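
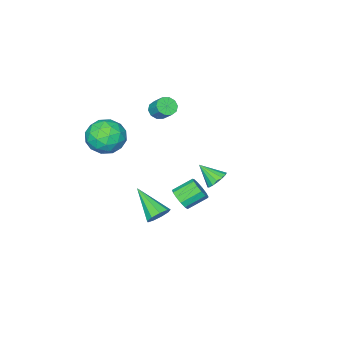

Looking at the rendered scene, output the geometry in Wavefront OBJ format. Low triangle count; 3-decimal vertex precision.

v -3.832 0.332 -0.719
v -3.571 -0.076 -1.265
v -3.428 -0.692 0.239
v -3.28 0.139 -1.157
v -3.137 0.407 -0.932
v -3.18 0.654 -0.649
v -3.398 0.815 -0.386
v -3.732 0.847 -0.212
v -4.092 0.741 -0.173
v -4.383 0.525 -0.282
v -4.526 0.258 -0.507
v -4.483 0.01 -0.789
v -4.265 -0.151 -1.053
v -3.932 -0.183 -1.227
v -3.447 -3.972 3.205
v -3.006 -3.671 2.816
v -2.873 -2.847 3.607
v -3.313 -3.148 3.995
v -3.376 -3.524 2.725
v -3.242 -2.7 3.516
v -3.772 -3.548 2.818
v -3.639 -2.724 3.608
v -4.045 -3.734 3.058
v -3.911 -2.91 3.848
v -4.088 -4.011 3.354
v -3.955 -3.187 4.145
v -3.887 -4.273 3.593
v -3.754 -3.449 4.384
v -3.518 -4.42 3.684
v -3.384 -3.596 4.475
v -3.121 -4.396 3.592
v -2.988 -3.572 4.382
v -2.849 -4.21 3.352
v -2.715 -3.386 4.142
v -2.805 -3.933 3.055
v -2.672 -3.109 3.846
v 1.198 0.897 -0.731
v 1.672 0.544 -1.209
v 1.082 -0.917 0.491
v 1.942 0.781 -0.833
v 1.864 1.071 -0.409
v 1.474 1.28 -0.136
v 0.955 1.31 -0.141
v 0.549 1.146 -0.423
v 0.448 0.865 -0.849
v 0.697 0.6 -1.219
v 1.18 0.473 -1.362
v 1.899 3.266 2.323
v 2.234 3.089 2.947
v 1.256 3.618 3.621
v 0.921 3.794 2.997
v 2.367 3.465 2.846
v 1.39 3.993 3.52
v 2.352 3.777 2.579
v 1.375 4.306 3.253
v 2.193 3.928 2.23
v 1.215 4.456 2.905
v 1.94 3.868 1.911
v 0.963 4.396 2.586
v 1.674 3.617 1.723
v 0.697 4.145 2.398
v 1.48 3.254 1.725
v 0.502 3.782 2.4
v 1.418 2.895 1.917
v 0.441 3.424 2.591
v 1.509 2.654 2.237
v 0.532 3.183 2.912
v 1.724 2.607 2.585
v 0.746 3.136 3.26
v 1.994 2.769 2.849
v 1.017 3.298 3.524
v 0.506 -2.445 3.432
v 1.729 -2.646 3.479
v 0.191 -4.414 3.201
v 1.414 -4.615 3.248
v 0.807 -4.246 4.265
v 1.001 -3.029 4.408
v 0.919 -4.031 2.272
v 1.113 -2.814 2.415
v 1.984 -3.626 2.762
v 1.915 -3.759 3.994
v 0.005 -3.301 2.686
v -0.064 -3.434 3.918
v 1.145 -2.372 3.475
v 0.775 -4.688 3.205
v 0.418 -4.47 3.802
v 1.137 -4.589 3.83
v 0.717 -2.598 4.021
v 1.436 -2.716 4.049
v 0.894 -3.656 4.511
v 0.484 -4.344 2.631
v 1.203 -4.462 2.659
v 0.783 -2.471 2.85
v 1.502 -2.59 2.878
v 1.026 -3.404 2.169
v 2.014 -3.067 3.082
v 1.829 -4.225 2.947
v 1.538 -3.881 2.373
v 1.652 -3.166 2.457
v 1.974 -3.145 3.806
v 1.788 -4.303 3.671
v 1.431 -4.086 4.268
v 1.546 -3.37 4.352
v 2.124 -3.721 3.385
v 0.132 -2.757 3.009
v -0.054 -3.915 2.874
v 0.374 -3.69 2.328
v 0.489 -2.974 2.412
v 0.091 -2.835 3.733
v -0.094 -3.993 3.598
v 0.268 -3.894 4.223
v 0.382 -3.179 4.307
v -0.204 -3.339 3.295
f 2 1 4
f 2 4 3
f 4 1 5
f 4 5 3
f 5 1 6
f 5 6 3
f 6 1 7
f 6 7 3
f 7 1 8
f 7 8 3
f 8 1 9
f 8 9 3
f 9 1 10
f 9 10 3
f 10 1 11
f 10 11 3
f 11 1 12
f 11 12 3
f 12 1 13
f 12 13 3
f 13 1 14
f 13 14 3
f 14 1 2
f 14 2 3
f 16 15 19
f 16 19 17
f 17 19 20
f 17 20 18
f 19 15 21
f 19 21 20
f 20 21 22
f 20 22 18
f 21 15 23
f 21 23 22
f 22 23 24
f 22 24 18
f 23 15 25
f 23 25 24
f 24 25 26
f 24 26 18
f 25 15 27
f 25 27 26
f 26 27 28
f 26 28 18
f 27 15 29
f 27 29 28
f 28 29 30
f 28 30 18
f 29 15 31
f 29 31 30
f 30 31 32
f 30 32 18
f 31 15 33
f 31 33 32
f 32 33 34
f 32 34 18
f 33 15 35
f 33 35 34
f 34 35 36
f 34 36 18
f 35 15 16
f 35 16 36
f 36 16 17
f 36 17 18
f 38 37 40
f 38 40 39
f 40 37 41
f 40 41 39
f 41 37 42
f 41 42 39
f 42 37 43
f 42 43 39
f 43 37 44
f 43 44 39
f 44 37 45
f 44 45 39
f 45 37 46
f 45 46 39
f 46 37 47
f 46 47 39
f 47 37 38
f 47 38 39
f 49 48 52
f 49 52 50
f 50 52 53
f 50 53 51
f 52 48 54
f 52 54 53
f 53 54 55
f 53 55 51
f 54 48 56
f 54 56 55
f 55 56 57
f 55 57 51
f 56 48 58
f 56 58 57
f 57 58 59
f 57 59 51
f 58 48 60
f 58 60 59
f 59 60 61
f 59 61 51
f 60 48 62
f 60 62 61
f 61 62 63
f 61 63 51
f 62 48 64
f 62 64 63
f 63 64 65
f 63 65 51
f 64 48 66
f 64 66 65
f 65 66 67
f 65 67 51
f 66 48 68
f 66 68 67
f 67 68 69
f 67 69 51
f 68 48 70
f 68 70 69
f 69 70 71
f 69 71 51
f 70 48 49
f 70 49 71
f 71 49 50
f 71 50 51
f 72 109 88
f 109 83 112
f 88 112 77
f 109 112 88
f 72 88 84
f 88 77 89
f 84 89 73
f 88 89 84
f 72 84 93
f 84 73 94
f 93 94 79
f 84 94 93
f 72 93 105
f 93 79 108
f 105 108 82
f 93 108 105
f 72 105 109
f 105 82 113
f 109 113 83
f 105 113 109
f 73 89 100
f 89 77 103
f 100 103 81
f 89 103 100
f 77 112 90
f 112 83 111
f 90 111 76
f 112 111 90
f 83 113 110
f 113 82 106
f 110 106 74
f 113 106 110
f 82 108 107
f 108 79 95
f 107 95 78
f 108 95 107
f 79 94 99
f 94 73 96
f 99 96 80
f 94 96 99
f 75 101 87
f 101 81 102
f 87 102 76
f 101 102 87
f 75 87 85
f 87 76 86
f 85 86 74
f 87 86 85
f 75 85 92
f 85 74 91
f 92 91 78
f 85 91 92
f 75 92 97
f 92 78 98
f 97 98 80
f 92 98 97
f 75 97 101
f 97 80 104
f 101 104 81
f 97 104 101
f 76 102 90
f 102 81 103
f 90 103 77
f 102 103 90
f 74 86 110
f 86 76 111
f 110 111 83
f 86 111 110
f 78 91 107
f 91 74 106
f 107 106 82
f 91 106 107
f 80 98 99
f 98 78 95
f 99 95 79
f 98 95 99
f 81 104 100
f 104 80 96
f 100 96 73
f 104 96 100



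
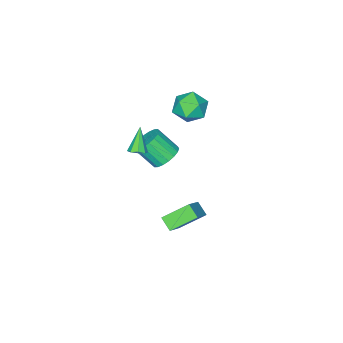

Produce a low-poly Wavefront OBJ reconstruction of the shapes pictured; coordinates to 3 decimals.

v 3.452 2.303 0.351
v 2.175 3.213 1.332
v 3.573 3.097 -0.228
v 2.296 4.007 0.753
v 4.864 2.973 1.567
v 3.587 3.883 2.548
v 4.985 3.767 0.988
v 3.708 4.677 1.969
v -3.799 -2.392 2.331
v -3.127 -1.484 2.791
v -2.953 -3.656 3.589
v -2.281 -2.748 4.049
v -3.485 -2.774 4.242
v -4.008 -1.993 3.464
v -2.072 -3.147 2.916
v -2.595 -2.366 2.138
v -2.06 -1.951 3.153
v -2.933 -1.72 3.972
v -3.147 -3.42 2.408
v -4.02 -3.189 3.227
v -1.625 -3.205 -1.173
v -0.929 -3.621 -1.824
v -0.359 -4.772 -0.478
v -1.055 -4.355 0.173
v -0.692 -3.275 -1.628
v -0.122 -4.425 -0.282
v -0.64 -2.915 -1.342
v -0.071 -4.065 0.004
v -0.784 -2.612 -1.022
v -0.214 -3.763 0.324
v -1.094 -2.427 -0.733
v -0.524 -3.577 0.613
v -1.509 -2.395 -0.53
v -0.939 -3.546 0.816
v -1.947 -2.524 -0.455
v -1.377 -3.675 0.891
v -2.321 -2.788 -0.522
v -1.751 -3.939 0.824
v -2.558 -3.135 -0.718
v -1.988 -4.285 0.628
v -2.609 -3.495 -1.004
v -2.04 -4.645 0.342
v -2.466 -3.797 -1.324
v -1.896 -4.948 0.022
v -2.156 -3.983 -1.613
v -1.586 -5.133 -0.267
v -1.741 -4.014 -1.816
v -1.171 -5.165 -0.47
v -1.303 -3.885 -1.891
v -0.733 -5.036 -0.545
v 0.883 -3.09 1.046
v 1.223 -2.688 1.373
v 0.097 -3.65 2.554
v 0.812 -2.501 1.228
v 0.442 -2.66 0.976
v 0.33 -3.07 0.766
v 0.542 -3.492 0.719
v 0.954 -3.679 0.864
v 1.324 -3.52 1.116
v 1.435 -3.11 1.326
f 2 4 1
f 5 2 1
f 1 4 3
f 3 5 1
f 2 8 4
f 6 2 5
f 6 8 2
f 4 8 3
f 7 5 3
f 3 8 7
f 7 6 5
f 8 6 7
f 9 20 14
f 9 14 10
f 9 10 16
f 9 16 19
f 9 19 20
f 10 14 18
f 14 20 13
f 20 19 11
f 19 16 15
f 16 10 17
f 12 18 13
f 12 13 11
f 12 11 15
f 12 15 17
f 12 17 18
f 13 18 14
f 11 13 20
f 15 11 19
f 17 15 16
f 18 17 10
f 22 21 25
f 22 25 23
f 23 25 26
f 23 26 24
f 25 21 27
f 25 27 26
f 26 27 28
f 26 28 24
f 27 21 29
f 27 29 28
f 28 29 30
f 28 30 24
f 29 21 31
f 29 31 30
f 30 31 32
f 30 32 24
f 31 21 33
f 31 33 32
f 32 33 34
f 32 34 24
f 33 21 35
f 33 35 34
f 34 35 36
f 34 36 24
f 35 21 37
f 35 37 36
f 36 37 38
f 36 38 24
f 37 21 39
f 37 39 38
f 38 39 40
f 38 40 24
f 39 21 41
f 39 41 40
f 40 41 42
f 40 42 24
f 41 21 43
f 41 43 42
f 42 43 44
f 42 44 24
f 43 21 45
f 43 45 44
f 44 45 46
f 44 46 24
f 45 21 47
f 45 47 46
f 46 47 48
f 46 48 24
f 47 21 49
f 47 49 48
f 48 49 50
f 48 50 24
f 49 21 22
f 49 22 50
f 50 22 23
f 50 23 24
f 52 51 54
f 52 54 53
f 54 51 55
f 54 55 53
f 55 51 56
f 55 56 53
f 56 51 57
f 56 57 53
f 57 51 58
f 57 58 53
f 58 51 59
f 58 59 53
f 59 51 60
f 59 60 53
f 60 51 52
f 60 52 53



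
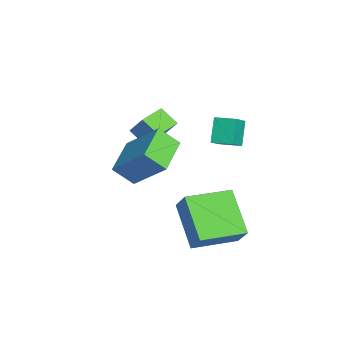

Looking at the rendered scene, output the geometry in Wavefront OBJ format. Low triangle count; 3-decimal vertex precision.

v 0.578 1.986 -2.703
v 1.34 2.226 -1.769
v 0.088 3.831 -2.776
v 0.851 4.07 -1.841
v 2.149 2.35 -4.079
v 2.912 2.589 -3.144
v 1.66 4.194 -4.151
v 2.422 4.434 -3.217
v -0.504 3.895 1.218
v 0.309 3.445 1.825
v -0.121 4.684 1.29
v 0.692 4.234 1.897
v 0.108 3.686 0.243
v 0.921 3.236 0.85
v 0.491 4.475 0.315
v 1.304 4.025 0.922
v 0.436 0.968 -0.094
v 0.316 0.188 0.657
v 1.364 2.05 1.177
v 1.245 1.269 1.929
v 1.875 0.291 -0.569
v 1.756 -0.49 0.183
v 2.804 1.372 0.703
v 2.684 0.592 1.454
v -3.41 1.395 -0.257
v -2.767 1.83 0.684
v -2.922 1.965 -0.855
v -2.278 2.4 0.085
v -2.642 0.58 -0.405
v -1.998 1.015 0.535
v -2.153 1.15 -1.004
v -1.51 1.585 -0.063
f 2 4 1
f 5 2 1
f 1 4 3
f 3 5 1
f 2 8 4
f 6 2 5
f 6 8 2
f 4 8 3
f 7 5 3
f 3 8 7
f 7 6 5
f 8 6 7
f 10 12 9
f 13 10 9
f 9 12 11
f 11 13 9
f 10 16 12
f 14 10 13
f 14 16 10
f 12 16 11
f 15 13 11
f 11 16 15
f 15 14 13
f 16 14 15
f 18 20 17
f 21 18 17
f 17 20 19
f 19 21 17
f 18 24 20
f 22 18 21
f 22 24 18
f 20 24 19
f 23 21 19
f 19 24 23
f 23 22 21
f 24 22 23
f 26 28 25
f 29 26 25
f 25 28 27
f 27 29 25
f 26 32 28
f 30 26 29
f 30 32 26
f 28 32 27
f 31 29 27
f 27 32 31
f 31 30 29
f 32 30 31



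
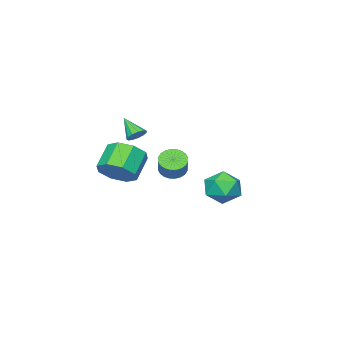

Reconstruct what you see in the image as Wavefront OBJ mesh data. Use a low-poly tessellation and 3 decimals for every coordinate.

v -3.754 2.499 -3.092
v -2.744 2.401 -2.857
v -4.036 0.939 -2.523
v -3.026 0.841 -2.288
v -3.626 1.496 -1.745
v -3.452 2.46 -2.096
v -3.328 0.88 -3.284
v -3.154 1.844 -3.635
v -2.481 1.401 -2.976
v -2.665 1.781 -2.025
v -4.115 1.559 -3.355
v -4.299 1.939 -2.404
v 2.674 0.626 -0.372
v 3.274 -0.034 0.059
v 2.227 -0.345 1.042
v 1.626 0.314 0.612
v 3.345 0.66 0.354
v 2.298 0.349 1.338
v 3.023 1.334 0.225
v 1.976 1.023 1.208
v 2.497 1.592 -0.255
v 1.449 1.281 0.729
v 2.073 1.285 -0.802
v 1.026 0.974 0.181
v 2.002 0.591 -1.098
v 0.955 0.28 -0.114
v 2.324 -0.083 -0.968
v 1.277 -0.394 0.015
v 2.851 -0.341 -0.489
v 1.803 -0.652 0.495
v 0.678 2.191 -0.236
v 1.125 2.39 -0.694
v 1.729 2.948 0.139
v 1.282 2.749 0.596
v 0.953 2.587 -0.701
v 1.557 3.145 0.131
v 0.74 2.724 -0.638
v 1.344 3.281 0.195
v 0.517 2.78 -0.513
v 1.121 3.337 0.319
v 0.318 2.746 -0.346
v 0.922 3.303 0.486
v 0.175 2.627 -0.163
v 0.779 3.185 0.67
v 0.107 2.443 0.009
v 0.712 3 0.842
v 0.127 2.22 0.144
v 0.732 2.777 0.977
v 0.231 1.992 0.221
v 0.835 2.55 1.054
v 0.403 1.795 0.229
v 1.007 2.353 1.061
v 0.616 1.659 0.165
v 1.22 2.216 0.998
v 0.839 1.603 0.041
v 1.443 2.16 0.873
v 1.038 1.637 -0.126
v 1.642 2.194 0.706
v 1.181 1.755 -0.31
v 1.785 2.313 0.523
v 1.248 1.94 -0.482
v 1.853 2.497 0.351
v 1.228 2.163 -0.617
v 1.833 2.72 0.216
v 1.02 0.309 1.448
v 1.44 0.074 1.252
v 0.92 -0.589 2.312
v 1.537 0.26 1.457
v 1.47 0.462 1.658
v 1.259 0.615 1.793
v 0.973 0.671 1.818
v 0.701 0.612 1.725
v 0.531 0.456 1.545
v 0.515 0.254 1.333
v 0.66 0.069 1.158
v 0.919 -0.04 1.075
v 1.21 -0.038 1.11
f 1 12 6
f 1 6 2
f 1 2 8
f 1 8 11
f 1 11 12
f 2 6 10
f 6 12 5
f 12 11 3
f 11 8 7
f 8 2 9
f 4 10 5
f 4 5 3
f 4 3 7
f 4 7 9
f 4 9 10
f 5 10 6
f 3 5 12
f 7 3 11
f 9 7 8
f 10 9 2
f 14 13 17
f 14 17 15
f 15 17 18
f 15 18 16
f 17 13 19
f 17 19 18
f 18 19 20
f 18 20 16
f 19 13 21
f 19 21 20
f 20 21 22
f 20 22 16
f 21 13 23
f 21 23 22
f 22 23 24
f 22 24 16
f 23 13 25
f 23 25 24
f 24 25 26
f 24 26 16
f 25 13 27
f 25 27 26
f 26 27 28
f 26 28 16
f 27 13 29
f 27 29 28
f 28 29 30
f 28 30 16
f 29 13 14
f 29 14 30
f 30 14 15
f 30 15 16
f 32 31 35
f 32 35 33
f 33 35 36
f 33 36 34
f 35 31 37
f 35 37 36
f 36 37 38
f 36 38 34
f 37 31 39
f 37 39 38
f 38 39 40
f 38 40 34
f 39 31 41
f 39 41 40
f 40 41 42
f 40 42 34
f 41 31 43
f 41 43 42
f 42 43 44
f 42 44 34
f 43 31 45
f 43 45 44
f 44 45 46
f 44 46 34
f 45 31 47
f 45 47 46
f 46 47 48
f 46 48 34
f 47 31 49
f 47 49 48
f 48 49 50
f 48 50 34
f 49 31 51
f 49 51 50
f 50 51 52
f 50 52 34
f 51 31 53
f 51 53 52
f 52 53 54
f 52 54 34
f 53 31 55
f 53 55 54
f 54 55 56
f 54 56 34
f 55 31 57
f 55 57 56
f 56 57 58
f 56 58 34
f 57 31 59
f 57 59 58
f 58 59 60
f 58 60 34
f 59 31 61
f 59 61 60
f 60 61 62
f 60 62 34
f 61 31 63
f 61 63 62
f 62 63 64
f 62 64 34
f 63 31 32
f 63 32 64
f 64 32 33
f 64 33 34
f 66 65 68
f 66 68 67
f 68 65 69
f 68 69 67
f 69 65 70
f 69 70 67
f 70 65 71
f 70 71 67
f 71 65 72
f 71 72 67
f 72 65 73
f 72 73 67
f 73 65 74
f 73 74 67
f 74 65 75
f 74 75 67
f 75 65 76
f 75 76 67
f 76 65 77
f 76 77 67
f 77 65 66
f 77 66 67



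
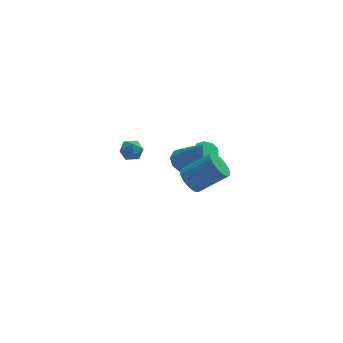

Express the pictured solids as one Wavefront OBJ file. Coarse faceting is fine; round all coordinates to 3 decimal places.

v -1.37 0.901 0.982
v -1.064 1.159 0.454
v -1.056 -0.079 0.686
v -0.75 0.179 0.158
v -0.514 0.294 0.766
v -0.709 0.9 0.95
v -1.411 0.18 0.19
v -1.606 0.786 0.374
v -1.09 0.714 -0.035
v -0.535 0.784 0.321
v -1.585 0.296 0.819
v -1.03 0.366 1.175
v 1.181 -2.868 0.705
v 1.608 -2.448 0.221
v 3.005 -2.611 1.312
v 2.579 -3.032 1.795
v 1.494 -2.234 0.399
v 2.891 -2.398 1.49
v 1.332 -2.118 0.624
v 2.729 -2.281 1.715
v 1.148 -2.115 0.861
v 2.545 -2.278 1.952
v 0.968 -2.227 1.074
v 2.365 -2.391 2.165
v 0.821 -2.437 1.231
v 2.218 -2.6 2.322
v 0.729 -2.712 1.308
v 2.126 -2.876 2.399
v 0.706 -3.011 1.293
v 2.103 -3.175 2.384
v 0.755 -3.289 1.188
v 2.152 -3.452 2.279
v 0.869 -3.502 1.01
v 2.266 -3.666 2.101
v 1.031 -3.619 0.785
v 2.428 -3.782 1.876
v 1.215 -3.622 0.548
v 2.612 -3.785 1.639
v 1.395 -3.509 0.335
v 2.792 -3.673 1.426
v 1.542 -3.3 0.178
v 2.939 -3.463 1.269
v 1.634 -3.024 0.101
v 3.031 -3.188 1.192
v 1.657 -2.725 0.116
v 3.054 -2.889 1.207
v 1.747 1.026 -1.039
v 2.531 1.437 -1.13
v 2.373 0.234 0.779
v 2.191 1.778 -0.865
v 1.68 1.831 -0.666
v 1.196 1.577 -0.61
v 0.922 1.112 -0.718
v 0.963 0.615 -0.949
v 1.304 0.274 -1.214
v 1.814 0.221 -1.413
v 2.299 0.475 -1.469
v 2.573 0.94 -1.361
v 2.744 3.765 -3.738
v 3.153 4.274 -3.645
v 3.545 3.644 -1.928
v 3.136 3.135 -2.022
v 2.736 4.384 -3.509
v 3.129 3.754 -1.793
v 2.323 4.204 -3.481
v 2.716 3.574 -1.765
v 2.107 3.819 -3.573
v 2.5 3.189 -1.857
v 2.189 3.408 -3.742
v 2.581 2.778 -2.026
v 2.53 3.165 -3.91
v 2.922 2.535 -2.193
v 2.971 3.202 -3.997
v 3.364 2.572 -2.28
v 3.306 3.503 -3.963
v 3.699 2.873 -2.247
v 3.378 3.926 -3.824
v 3.77 3.296 -2.108
f 1 12 6
f 1 6 2
f 1 2 8
f 1 8 11
f 1 11 12
f 2 6 10
f 6 12 5
f 12 11 3
f 11 8 7
f 8 2 9
f 4 10 5
f 4 5 3
f 4 3 7
f 4 7 9
f 4 9 10
f 5 10 6
f 3 5 12
f 7 3 11
f 9 7 8
f 10 9 2
f 14 13 17
f 14 17 15
f 15 17 18
f 15 18 16
f 17 13 19
f 17 19 18
f 18 19 20
f 18 20 16
f 19 13 21
f 19 21 20
f 20 21 22
f 20 22 16
f 21 13 23
f 21 23 22
f 22 23 24
f 22 24 16
f 23 13 25
f 23 25 24
f 24 25 26
f 24 26 16
f 25 13 27
f 25 27 26
f 26 27 28
f 26 28 16
f 27 13 29
f 27 29 28
f 28 29 30
f 28 30 16
f 29 13 31
f 29 31 30
f 30 31 32
f 30 32 16
f 31 13 33
f 31 33 32
f 32 33 34
f 32 34 16
f 33 13 35
f 33 35 34
f 34 35 36
f 34 36 16
f 35 13 37
f 35 37 36
f 36 37 38
f 36 38 16
f 37 13 39
f 37 39 38
f 38 39 40
f 38 40 16
f 39 13 41
f 39 41 40
f 40 41 42
f 40 42 16
f 41 13 43
f 41 43 42
f 42 43 44
f 42 44 16
f 43 13 45
f 43 45 44
f 44 45 46
f 44 46 16
f 45 13 14
f 45 14 46
f 46 14 15
f 46 15 16
f 48 47 50
f 48 50 49
f 50 47 51
f 50 51 49
f 51 47 52
f 51 52 49
f 52 47 53
f 52 53 49
f 53 47 54
f 53 54 49
f 54 47 55
f 54 55 49
f 55 47 56
f 55 56 49
f 56 47 57
f 56 57 49
f 57 47 58
f 57 58 49
f 58 47 48
f 58 48 49
f 60 59 63
f 60 63 61
f 61 63 64
f 61 64 62
f 63 59 65
f 63 65 64
f 64 65 66
f 64 66 62
f 65 59 67
f 65 67 66
f 66 67 68
f 66 68 62
f 67 59 69
f 67 69 68
f 68 69 70
f 68 70 62
f 69 59 71
f 69 71 70
f 70 71 72
f 70 72 62
f 71 59 73
f 71 73 72
f 72 73 74
f 72 74 62
f 73 59 75
f 73 75 74
f 74 75 76
f 74 76 62
f 75 59 77
f 75 77 76
f 76 77 78
f 76 78 62
f 77 59 60
f 77 60 78
f 78 60 61
f 78 61 62



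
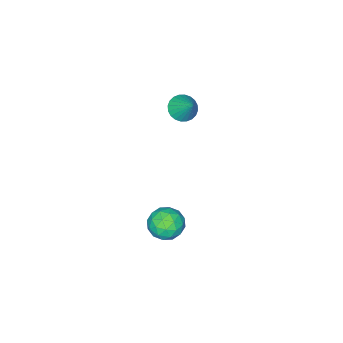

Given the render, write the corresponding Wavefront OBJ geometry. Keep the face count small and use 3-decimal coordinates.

v 1.955 2.896 -3.814
v 2.411 3.066 -3.002
v 1.989 1.394 -3.518
v 2.445 1.564 -2.706
v 1.54 1.823 -2.803
v 1.519 2.751 -2.986
v 2.881 1.709 -3.534
v 2.86 2.637 -3.717
v 2.984 2.333 -2.829
v 2.155 2.403 -2.378
v 2.245 2.057 -4.142
v 1.416 2.127 -3.691
v 2.18 3.113 -3.434
v 2.22 1.347 -3.086
v 1.688 1.499 -3.143
v 1.956 1.599 -2.666
v 1.656 2.928 -3.424
v 1.924 3.028 -2.948
v 1.412 2.297 -2.831
v 2.476 1.432 -3.572
v 2.744 1.532 -3.096
v 2.444 2.861 -3.854
v 2.712 2.961 -3.377
v 2.988 2.163 -3.689
v 2.785 2.782 -2.855
v 2.805 1.899 -2.681
v 3.061 1.984 -3.168
v 3.048 2.53 -3.275
v 2.298 2.823 -2.59
v 2.318 1.94 -2.416
v 1.786 2.092 -2.473
v 1.773 2.638 -2.581
v 2.634 2.392 -2.488
v 2.082 2.52 -4.104
v 2.102 1.637 -3.93
v 2.627 1.822 -3.939
v 2.614 2.368 -4.047
v 1.595 2.561 -3.839
v 1.615 1.678 -3.665
v 1.352 1.93 -3.245
v 1.339 2.476 -3.352
v 1.766 2.068 -4.032
v -0.582 0.683 2.493
v 0.078 0.816 2.185
v -0.278 1.617 3.547
v -0.086 1.015 2.056
v -0.325 1.164 1.993
v -0.603 1.24 2.006
v -0.878 1.231 2.094
v -1.108 1.139 2.242
v -1.258 0.977 2.428
v -1.305 0.771 2.625
v -1.242 0.551 2.801
v -1.078 0.351 2.931
v -0.839 0.202 2.994
v -0.561 0.127 2.98
v -0.286 0.136 2.893
v -0.056 0.228 2.745
v 0.094 0.39 2.558
v 0.141 0.596 2.362
f 1 38 17
f 38 12 41
f 17 41 6
f 38 41 17
f 1 17 13
f 17 6 18
f 13 18 2
f 17 18 13
f 1 13 22
f 13 2 23
f 22 23 8
f 13 23 22
f 1 22 34
f 22 8 37
f 34 37 11
f 22 37 34
f 1 34 38
f 34 11 42
f 38 42 12
f 34 42 38
f 2 18 29
f 18 6 32
f 29 32 10
f 18 32 29
f 6 41 19
f 41 12 40
f 19 40 5
f 41 40 19
f 12 42 39
f 42 11 35
f 39 35 3
f 42 35 39
f 11 37 36
f 37 8 24
f 36 24 7
f 37 24 36
f 8 23 28
f 23 2 25
f 28 25 9
f 23 25 28
f 4 30 16
f 30 10 31
f 16 31 5
f 30 31 16
f 4 16 14
f 16 5 15
f 14 15 3
f 16 15 14
f 4 14 21
f 14 3 20
f 21 20 7
f 14 20 21
f 4 21 26
f 21 7 27
f 26 27 9
f 21 27 26
f 4 26 30
f 26 9 33
f 30 33 10
f 26 33 30
f 5 31 19
f 31 10 32
f 19 32 6
f 31 32 19
f 3 15 39
f 15 5 40
f 39 40 12
f 15 40 39
f 7 20 36
f 20 3 35
f 36 35 11
f 20 35 36
f 9 27 28
f 27 7 24
f 28 24 8
f 27 24 28
f 10 33 29
f 33 9 25
f 29 25 2
f 33 25 29
f 44 43 46
f 44 46 45
f 46 43 47
f 46 47 45
f 47 43 48
f 47 48 45
f 48 43 49
f 48 49 45
f 49 43 50
f 49 50 45
f 50 43 51
f 50 51 45
f 51 43 52
f 51 52 45
f 52 43 53
f 52 53 45
f 53 43 54
f 53 54 45
f 54 43 55
f 54 55 45
f 55 43 56
f 55 56 45
f 56 43 57
f 56 57 45
f 57 43 58
f 57 58 45
f 58 43 59
f 58 59 45
f 59 43 60
f 59 60 45
f 60 43 44
f 60 44 45



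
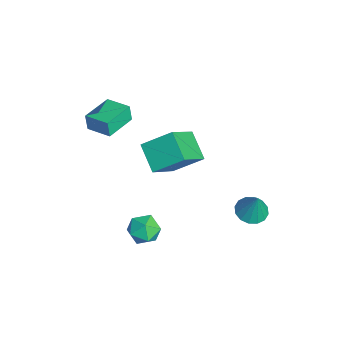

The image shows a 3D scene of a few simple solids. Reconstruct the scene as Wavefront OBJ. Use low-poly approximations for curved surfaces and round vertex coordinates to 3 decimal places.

v 2.371 2.372 -1.901
v 2.944 2.886 -2.154
v 2.849 2.548 -0.459
v 2.61 3.126 -2.073
v 2.212 3.165 -1.946
v 1.857 2.99 -1.807
v 1.64 2.65 -1.693
v 1.618 2.235 -1.636
v 1.799 1.857 -1.649
v 2.133 1.617 -1.73
v 2.53 1.579 -1.857
v 2.885 1.753 -1.996
v 3.103 2.093 -2.109
v 3.124 2.508 -2.167
v -2.635 -4.624 0.556
v -2.739 -4.707 1.477
v -3.83 -3.414 0.531
v -3.934 -3.497 1.451
v -1.686 -3.683 0.749
v -1.79 -3.766 1.669
v -2.881 -2.473 0.723
v -2.985 -2.556 1.644
v 3.099 -1.983 -1.84
v 3.626 -2.653 -2.109
v 1.934 -2.807 -2.071
v 2.461 -3.477 -2.34
v 2.458 -3.228 -1.481
v 3.178 -2.719 -1.339
v 2.382 -2.741 -2.841
v 3.102 -2.232 -2.699
v 3.183 -3.121 -2.728
v 3.23 -3.422 -1.888
v 2.33 -2.038 -2.292
v 2.377 -2.339 -1.452
v -1.034 -0.779 -1.819
v -2.365 -1.147 -0.934
v -0.762 0.681 -0.803
v -2.093 0.314 0.082
v 0.173 -1.934 -0.482
v -1.158 -2.301 0.403
v 0.445 -0.473 0.534
v -0.886 -0.841 1.419
f 2 1 4
f 2 4 3
f 4 1 5
f 4 5 3
f 5 1 6
f 5 6 3
f 6 1 7
f 6 7 3
f 7 1 8
f 7 8 3
f 8 1 9
f 8 9 3
f 9 1 10
f 9 10 3
f 10 1 11
f 10 11 3
f 11 1 12
f 11 12 3
f 12 1 13
f 12 13 3
f 13 1 14
f 13 14 3
f 14 1 2
f 14 2 3
f 16 18 15
f 19 16 15
f 15 18 17
f 17 19 15
f 16 22 18
f 20 16 19
f 20 22 16
f 18 22 17
f 21 19 17
f 17 22 21
f 21 20 19
f 22 20 21
f 23 34 28
f 23 28 24
f 23 24 30
f 23 30 33
f 23 33 34
f 24 28 32
f 28 34 27
f 34 33 25
f 33 30 29
f 30 24 31
f 26 32 27
f 26 27 25
f 26 25 29
f 26 29 31
f 26 31 32
f 27 32 28
f 25 27 34
f 29 25 33
f 31 29 30
f 32 31 24
f 36 38 35
f 39 36 35
f 35 38 37
f 37 39 35
f 36 42 38
f 40 36 39
f 40 42 36
f 38 42 37
f 41 39 37
f 37 42 41
f 41 40 39
f 42 40 41



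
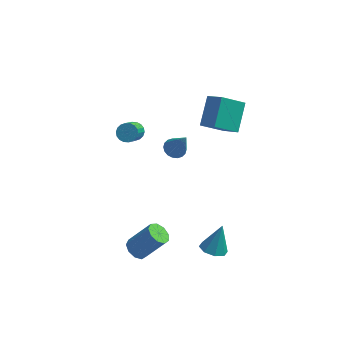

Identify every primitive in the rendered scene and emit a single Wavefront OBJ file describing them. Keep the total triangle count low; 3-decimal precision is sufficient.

v -2.69 1.672 1.368
v -2.297 1.344 1.055
v -2.397 -0.02 2.359
v -2.79 0.308 2.672
v -2.14 1.487 1.216
v -2.24 0.123 2.521
v -2.092 1.666 1.408
v -2.191 0.303 2.712
v -2.162 1.847 1.591
v -2.261 0.483 2.896
v -2.337 1.993 1.731
v -2.436 0.629 3.035
v -2.581 2.076 1.798
v -2.681 0.712 3.103
v -2.848 2.078 1.78
v -2.947 0.714 3.085
v -3.083 2 1.681
v -3.183 0.636 2.985
v -3.24 1.857 1.519
v -3.34 0.493 2.824
v -3.289 1.677 1.328
v -3.388 0.314 2.632
v -3.219 1.497 1.144
v -3.318 0.133 2.449
v -3.044 1.351 1.005
v -3.143 -0.013 2.309
v -2.799 1.268 0.937
v -2.899 -0.096 2.242
v -2.533 1.266 0.955
v -2.632 -0.098 2.26
v 2.284 -2.4 -4.238
v 2.944 -2.851 -4.224
v 2.676 -1.78 -2.682
v 3.043 -2.299 -4.469
v 2.698 -1.806 -4.579
v 2.11 -1.66 -4.489
v 1.624 -1.948 -4.252
v 1.525 -2.501 -4.007
v 1.871 -2.994 -3.897
v 2.459 -3.139 -3.987
v 1.666 1.989 2.177
v 1.846 3.479 3.358
v 0.778 2.7 1.415
v 0.958 4.191 2.596
v 2.882 2.549 1.284
v 3.062 4.04 2.465
v 1.994 3.261 0.522
v 2.174 4.751 1.703
v -1.711 -3.341 -3.876
v -1.158 -3.489 -4.297
v 0.023 -3.266 -2.825
v -0.529 -3.119 -2.404
v -1.246 -3.011 -4.299
v -0.064 -2.789 -2.827
v -1.551 -2.688 -4.103
v -0.369 -2.465 -2.631
v -1.931 -2.67 -3.8
v -0.749 -2.448 -2.329
v -2.207 -2.967 -3.533
v -1.026 -2.744 -2.062
v -2.252 -3.438 -3.426
v -1.07 -3.216 -1.955
v -2.043 -3.865 -3.53
v -0.862 -3.642 -2.058
v -1.679 -4.046 -3.795
v -0.497 -3.824 -2.324
v -1.329 -3.897 -4.098
v -0.148 -3.675 -2.626
v -0.057 -0.697 2.798
v 0.381 -1.06 2.503
v 0.617 -1.203 4.422
v 0.512 -0.808 2.527
v 0.531 -0.535 2.604
v 0.434 -0.293 2.72
v 0.239 -0.132 2.851
v -0.014 -0.083 2.972
v -0.276 -0.155 3.058
v -0.494 -0.334 3.092
v -0.626 -0.586 3.068
v -0.645 -0.859 2.991
v -0.547 -1.101 2.875
v -0.353 -1.262 2.744
v -0.099 -1.311 2.624
v 0.162 -1.239 2.538
f 2 1 5
f 2 5 3
f 3 5 6
f 3 6 4
f 5 1 7
f 5 7 6
f 6 7 8
f 6 8 4
f 7 1 9
f 7 9 8
f 8 9 10
f 8 10 4
f 9 1 11
f 9 11 10
f 10 11 12
f 10 12 4
f 11 1 13
f 11 13 12
f 12 13 14
f 12 14 4
f 13 1 15
f 13 15 14
f 14 15 16
f 14 16 4
f 15 1 17
f 15 17 16
f 16 17 18
f 16 18 4
f 17 1 19
f 17 19 18
f 18 19 20
f 18 20 4
f 19 1 21
f 19 21 20
f 20 21 22
f 20 22 4
f 21 1 23
f 21 23 22
f 22 23 24
f 22 24 4
f 23 1 25
f 23 25 24
f 24 25 26
f 24 26 4
f 25 1 27
f 25 27 26
f 26 27 28
f 26 28 4
f 27 1 29
f 27 29 28
f 28 29 30
f 28 30 4
f 29 1 2
f 29 2 30
f 30 2 3
f 30 3 4
f 32 31 34
f 32 34 33
f 34 31 35
f 34 35 33
f 35 31 36
f 35 36 33
f 36 31 37
f 36 37 33
f 37 31 38
f 37 38 33
f 38 31 39
f 38 39 33
f 39 31 40
f 39 40 33
f 40 31 32
f 40 32 33
f 42 44 41
f 45 42 41
f 41 44 43
f 43 45 41
f 42 48 44
f 46 42 45
f 46 48 42
f 44 48 43
f 47 45 43
f 43 48 47
f 47 46 45
f 48 46 47
f 50 49 53
f 50 53 51
f 51 53 54
f 51 54 52
f 53 49 55
f 53 55 54
f 54 55 56
f 54 56 52
f 55 49 57
f 55 57 56
f 56 57 58
f 56 58 52
f 57 49 59
f 57 59 58
f 58 59 60
f 58 60 52
f 59 49 61
f 59 61 60
f 60 61 62
f 60 62 52
f 61 49 63
f 61 63 62
f 62 63 64
f 62 64 52
f 63 49 65
f 63 65 64
f 64 65 66
f 64 66 52
f 65 49 67
f 65 67 66
f 66 67 68
f 66 68 52
f 67 49 50
f 67 50 68
f 68 50 51
f 68 51 52
f 70 69 72
f 70 72 71
f 72 69 73
f 72 73 71
f 73 69 74
f 73 74 71
f 74 69 75
f 74 75 71
f 75 69 76
f 75 76 71
f 76 69 77
f 76 77 71
f 77 69 78
f 77 78 71
f 78 69 79
f 78 79 71
f 79 69 80
f 79 80 71
f 80 69 81
f 80 81 71
f 81 69 82
f 81 82 71
f 82 69 83
f 82 83 71
f 83 69 84
f 83 84 71
f 84 69 70
f 84 70 71



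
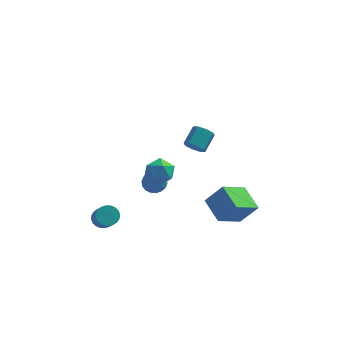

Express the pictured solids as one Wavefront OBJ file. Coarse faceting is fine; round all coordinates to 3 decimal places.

v -1.295 4.684 -4.149
v -0.757 5.079 -3.69
v -1.505 3.296 -2.711
v -1.071 5.228 -3.592
v -1.429 5.269 -3.604
v -1.76 5.194 -3.725
v -1.999 5.018 -3.929
v -2.099 4.776 -4.177
v -2.04 4.516 -4.42
v -1.833 4.289 -4.609
v -1.52 4.141 -4.706
v -1.162 4.1 -4.694
v -0.83 4.174 -4.573
v -0.591 4.35 -4.369
v -0.491 4.592 -4.121
v -0.55 4.852 -3.879
v 1.407 0.421 2.808
v 2.035 0.332 2.512
v 2.521 1.35 3.236
v 1.893 1.439 3.532
v 1.726 0.674 2.239
v 2.212 1.692 2.962
v 1.23 0.868 2.299
v 1.716 1.885 3.023
v 0.838 0.8 2.658
v 1.324 1.818 3.381
v 0.779 0.51 3.104
v 1.265 1.528 3.828
v 1.088 0.168 3.378
v 1.574 1.186 4.101
v 1.584 -0.025 3.317
v 2.07 0.992 4.041
v 1.976 0.042 2.959
v 2.462 1.06 3.682
v -4.084 0.878 -4.484
v -3.391 0.876 -4.712
v -2.962 -0.299 -3.404
v -3.656 -0.298 -3.176
v -3.386 1.089 -4.523
v -2.958 -0.086 -3.215
v -3.488 1.269 -4.327
v -3.06 0.094 -3.019
v -3.681 1.39 -4.156
v -3.253 0.215 -2.848
v -3.935 1.433 -4.034
v -3.507 0.258 -2.726
v -4.212 1.391 -3.981
v -3.783 0.216 -2.673
v -4.469 1.271 -4.005
v -4.041 0.096 -2.696
v -4.668 1.091 -4.101
v -4.239 -0.084 -2.793
v -4.778 0.879 -4.256
v -4.349 -0.296 -2.948
v -4.782 0.666 -4.445
v -4.354 -0.509 -3.137
v -4.68 0.486 -4.641
v -4.252 -0.689 -3.333
v -4.487 0.365 -4.812
v -4.059 -0.81 -3.504
v -4.233 0.322 -4.934
v -3.805 -0.853 -3.626
v -3.957 0.364 -4.987
v -3.528 -0.811 -3.679
v -3.699 0.484 -4.964
v -3.271 -0.691 -3.655
v -3.501 0.664 -4.867
v -3.072 -0.511 -3.559
v 2.907 -1.025 -2.642
v 2.038 0.382 -2.013
v 4.168 0.245 -3.741
v 3.299 1.652 -3.111
v 3.961 -0.952 -1.349
v 3.092 0.455 -0.719
v 5.222 0.318 -2.447
v 4.353 1.725 -1.818
v -0.408 2.185 -0.424
v 0.173 1.519 0.126
v -1.593 1.001 -0.606
v -1.012 0.335 -0.056
v -1.447 1.157 0.413
v -0.715 1.888 0.525
v -0.705 0.632 -1.005
v 0.027 1.363 -0.893
v -0.011 0.559 -0.233
v -0.47 0.883 0.643
v -0.95 1.637 -1.123
v -1.409 1.961 -0.247
f 2 1 4
f 2 4 3
f 4 1 5
f 4 5 3
f 5 1 6
f 5 6 3
f 6 1 7
f 6 7 3
f 7 1 8
f 7 8 3
f 8 1 9
f 8 9 3
f 9 1 10
f 9 10 3
f 10 1 11
f 10 11 3
f 11 1 12
f 11 12 3
f 12 1 13
f 12 13 3
f 13 1 14
f 13 14 3
f 14 1 15
f 14 15 3
f 15 1 16
f 15 16 3
f 16 1 2
f 16 2 3
f 18 17 21
f 18 21 19
f 19 21 22
f 19 22 20
f 21 17 23
f 21 23 22
f 22 23 24
f 22 24 20
f 23 17 25
f 23 25 24
f 24 25 26
f 24 26 20
f 25 17 27
f 25 27 26
f 26 27 28
f 26 28 20
f 27 17 29
f 27 29 28
f 28 29 30
f 28 30 20
f 29 17 31
f 29 31 30
f 30 31 32
f 30 32 20
f 31 17 33
f 31 33 32
f 32 33 34
f 32 34 20
f 33 17 18
f 33 18 34
f 34 18 19
f 34 19 20
f 36 35 39
f 36 39 37
f 37 39 40
f 37 40 38
f 39 35 41
f 39 41 40
f 40 41 42
f 40 42 38
f 41 35 43
f 41 43 42
f 42 43 44
f 42 44 38
f 43 35 45
f 43 45 44
f 44 45 46
f 44 46 38
f 45 35 47
f 45 47 46
f 46 47 48
f 46 48 38
f 47 35 49
f 47 49 48
f 48 49 50
f 48 50 38
f 49 35 51
f 49 51 50
f 50 51 52
f 50 52 38
f 51 35 53
f 51 53 52
f 52 53 54
f 52 54 38
f 53 35 55
f 53 55 54
f 54 55 56
f 54 56 38
f 55 35 57
f 55 57 56
f 56 57 58
f 56 58 38
f 57 35 59
f 57 59 58
f 58 59 60
f 58 60 38
f 59 35 61
f 59 61 60
f 60 61 62
f 60 62 38
f 61 35 63
f 61 63 62
f 62 63 64
f 62 64 38
f 63 35 65
f 63 65 64
f 64 65 66
f 64 66 38
f 65 35 67
f 65 67 66
f 66 67 68
f 66 68 38
f 67 35 36
f 67 36 68
f 68 36 37
f 68 37 38
f 70 72 69
f 73 70 69
f 69 72 71
f 71 73 69
f 70 76 72
f 74 70 73
f 74 76 70
f 72 76 71
f 75 73 71
f 71 76 75
f 75 74 73
f 76 74 75
f 77 88 82
f 77 82 78
f 77 78 84
f 77 84 87
f 77 87 88
f 78 82 86
f 82 88 81
f 88 87 79
f 87 84 83
f 84 78 85
f 80 86 81
f 80 81 79
f 80 79 83
f 80 83 85
f 80 85 86
f 81 86 82
f 79 81 88
f 83 79 87
f 85 83 84
f 86 85 78



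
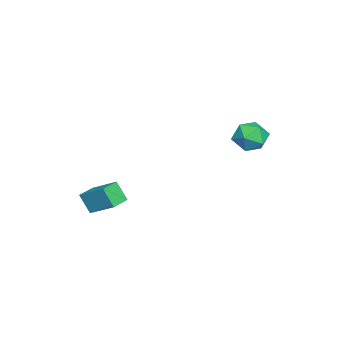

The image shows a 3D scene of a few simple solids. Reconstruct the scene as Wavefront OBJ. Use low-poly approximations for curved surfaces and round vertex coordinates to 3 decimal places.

v 2.964 -3.773 -0.653
v 2.712 -4.367 0.406
v 3.488 -2.437 0.221
v 3.236 -3.031 1.28
v 4.004 -4.189 -0.64
v 3.752 -4.783 0.419
v 4.528 -2.853 0.234
v 4.276 -3.447 1.293
v -3.14 2.793 1.973
v -2.294 3.185 1.465
v -2.106 2.095 3.155
v -1.26 2.487 2.647
v -1.932 3.142 3.144
v -2.571 3.574 2.414
v -1.829 1.706 2.206
v -2.468 2.138 1.476
v -1.484 2.513 1.609
v -1.547 3.401 2.189
v -2.853 1.879 2.431
v -2.916 2.767 3.011
f 2 4 1
f 5 2 1
f 1 4 3
f 3 5 1
f 2 8 4
f 6 2 5
f 6 8 2
f 4 8 3
f 7 5 3
f 3 8 7
f 7 6 5
f 8 6 7
f 9 20 14
f 9 14 10
f 9 10 16
f 9 16 19
f 9 19 20
f 10 14 18
f 14 20 13
f 20 19 11
f 19 16 15
f 16 10 17
f 12 18 13
f 12 13 11
f 12 11 15
f 12 15 17
f 12 17 18
f 13 18 14
f 11 13 20
f 15 11 19
f 17 15 16
f 18 17 10



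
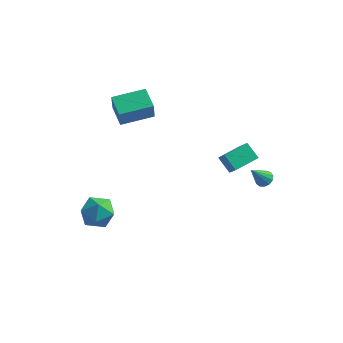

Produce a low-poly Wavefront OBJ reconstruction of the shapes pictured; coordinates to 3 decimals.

v 3.068 0.088 -0.378
v 2.259 0.459 0.397
v 2.529 0.602 -1.187
v 1.72 0.974 -0.412
v 3.94 1.426 -0.108
v 3.131 1.798 0.667
v 3.401 1.941 -0.917
v 2.592 2.312 -0.142
v 3.921 2.695 -3.025
v 4.361 2.304 -3.061
v 3.339 1.925 -1.775
v 4.468 2.548 -2.862
v 4.401 2.838 -2.714
v 4.182 3.083 -2.665
v 3.88 3.205 -2.731
v 3.59 3.165 -2.89
v 3.406 2.976 -3.092
v 3.385 2.698 -3.273
v 3.535 2.419 -3.375
v 3.806 2.228 -3.367
v 4.115 2.185 -3.25
v -4.893 -3.27 -3.688
v -4.186 -2.375 -3.573
v -3.494 -4.425 -3.307
v -2.787 -3.53 -3.192
v -3.614 -3.709 -2.42
v -4.479 -2.995 -2.655
v -3.201 -3.805 -4.225
v -4.066 -3.091 -4.46
v -3.14 -2.706 -3.905
v -3.396 -2.647 -2.79
v -4.284 -4.153 -4.09
v -4.54 -4.094 -2.975
v -4.808 1.288 1.848
v -4.693 0.884 3.089
v -3.225 2.533 2.107
v -3.11 2.128 3.348
v -3.89 0.212 1.412
v -3.775 -0.193 2.653
v -2.307 1.456 1.671
v -2.192 1.052 2.912
f 2 4 1
f 5 2 1
f 1 4 3
f 3 5 1
f 2 8 4
f 6 2 5
f 6 8 2
f 4 8 3
f 7 5 3
f 3 8 7
f 7 6 5
f 8 6 7
f 10 9 12
f 10 12 11
f 12 9 13
f 12 13 11
f 13 9 14
f 13 14 11
f 14 9 15
f 14 15 11
f 15 9 16
f 15 16 11
f 16 9 17
f 16 17 11
f 17 9 18
f 17 18 11
f 18 9 19
f 18 19 11
f 19 9 20
f 19 20 11
f 20 9 21
f 20 21 11
f 21 9 10
f 21 10 11
f 22 33 27
f 22 27 23
f 22 23 29
f 22 29 32
f 22 32 33
f 23 27 31
f 27 33 26
f 33 32 24
f 32 29 28
f 29 23 30
f 25 31 26
f 25 26 24
f 25 24 28
f 25 28 30
f 25 30 31
f 26 31 27
f 24 26 33
f 28 24 32
f 30 28 29
f 31 30 23
f 35 37 34
f 38 35 34
f 34 37 36
f 36 38 34
f 35 41 37
f 39 35 38
f 39 41 35
f 37 41 36
f 40 38 36
f 36 41 40
f 40 39 38
f 41 39 40



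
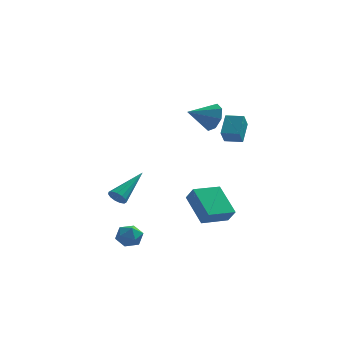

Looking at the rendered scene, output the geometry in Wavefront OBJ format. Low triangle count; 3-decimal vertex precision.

v 2.632 1.011 1.625
v 2.789 1.976 2.388
v 2.769 1.537 0.932
v 2.926 2.501 1.696
v 3.494 0.839 1.664
v 3.651 1.803 2.428
v 3.631 1.364 0.972
v 3.788 2.329 1.735
v 1.914 -0.95 -3.247
v 2.265 -1.299 -2.568
v 1.121 0.294 -2.198
v 1.472 -0.054 -1.52
v 3.068 -0.086 -3.4
v 3.419 -0.434 -2.722
v 2.275 1.159 -2.352
v 2.626 0.81 -1.673
v -1.822 -1.294 -1.627
v -1.513 -1.237 -2.016
v -0.838 0.134 -0.633
v -1.728 -1.06 -2.058
v -1.973 -0.957 -1.964
v -2.17 -0.961 -1.762
v -2.256 -1.071 -1.518
v -2.205 -1.252 -1.308
v -2.033 -1.447 -1.2
v -1.793 -1.593 -1.227
v -1.563 -1.644 -1.381
v -1.415 -1.584 -1.613
v -1.397 -1.433 -1.85
v 2.368 -0.521 3.17
v 2.796 -0.779 3.795
v 1.292 -1.099 3.67
v 2.547 -0.229 3.893
v 2.193 0.15 3.568
v 1.941 0.136 3.01
v 1.94 -0.263 2.546
v 2.19 -0.814 2.447
v 2.544 -1.193 2.773
v 2.795 -1.178 3.331
v -0.709 -2.996 -3.205
v -0.425 -3.466 -2.816
v -1.655 -3.534 -3.164
v -1.371 -4.004 -2.775
v -1.473 -3.384 -2.533
v -0.889 -3.052 -2.559
v -1.191 -3.948 -3.421
v -0.607 -3.616 -3.447
v -0.723 -4.054 -2.95
v -0.897 -3.706 -2.401
v -1.183 -3.294 -3.579
v -1.357 -2.946 -3.03
f 2 4 1
f 5 2 1
f 1 4 3
f 3 5 1
f 2 8 4
f 6 2 5
f 6 8 2
f 4 8 3
f 7 5 3
f 3 8 7
f 7 6 5
f 8 6 7
f 10 12 9
f 13 10 9
f 9 12 11
f 11 13 9
f 10 16 12
f 14 10 13
f 14 16 10
f 12 16 11
f 15 13 11
f 11 16 15
f 15 14 13
f 16 14 15
f 18 17 20
f 18 20 19
f 20 17 21
f 20 21 19
f 21 17 22
f 21 22 19
f 22 17 23
f 22 23 19
f 23 17 24
f 23 24 19
f 24 17 25
f 24 25 19
f 25 17 26
f 25 26 19
f 26 17 27
f 26 27 19
f 27 17 28
f 27 28 19
f 28 17 29
f 28 29 19
f 29 17 18
f 29 18 19
f 31 30 33
f 31 33 32
f 33 30 34
f 33 34 32
f 34 30 35
f 34 35 32
f 35 30 36
f 35 36 32
f 36 30 37
f 36 37 32
f 37 30 38
f 37 38 32
f 38 30 39
f 38 39 32
f 39 30 31
f 39 31 32
f 40 51 45
f 40 45 41
f 40 41 47
f 40 47 50
f 40 50 51
f 41 45 49
f 45 51 44
f 51 50 42
f 50 47 46
f 47 41 48
f 43 49 44
f 43 44 42
f 43 42 46
f 43 46 48
f 43 48 49
f 44 49 45
f 42 44 51
f 46 42 50
f 48 46 47
f 49 48 41



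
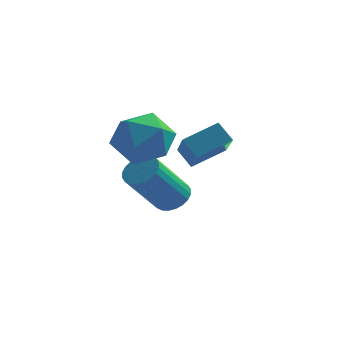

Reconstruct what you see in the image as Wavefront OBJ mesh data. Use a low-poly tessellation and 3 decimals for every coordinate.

v -3.389 -0.361 1.448
v -2.983 -0.953 0.609
v -3.717 -1.867 2.351
v -3.311 -2.459 1.512
v -2.637 -1.834 2.124
v -2.434 -0.903 1.566
v -4.266 -1.917 1.394
v -4.063 -0.986 0.836
v -3.524 -1.914 0.576
v -2.518 -1.863 1.027
v -4.182 -0.957 1.933
v -3.176 -0.906 2.384
v -3.227 1.765 -2.398
v -2.792 2.084 -1.968
v -3.577 1.034 -0.392
v -4.013 0.715 -0.822
v -3.003 2.251 -1.963
v -3.788 1.201 -0.387
v -3.248 2.344 -2.023
v -4.034 1.294 -0.447
v -3.49 2.348 -2.14
v -4.276 1.299 -0.564
v -3.693 2.264 -2.297
v -4.478 1.215 -0.721
v -3.824 2.104 -2.469
v -4.609 1.054 -0.893
v -3.864 1.893 -2.63
v -4.65 0.843 -1.054
v -3.808 1.661 -2.756
v -4.593 0.612 -1.18
v -3.663 1.446 -2.828
v -4.448 0.396 -1.252
v -3.452 1.279 -2.833
v -4.237 0.229 -1.257
v -3.206 1.186 -2.773
v -3.992 0.136 -1.197
v -2.964 1.181 -2.656
v -3.75 0.132 -1.08
v -2.762 1.265 -2.499
v -3.547 0.216 -0.923
v -2.631 1.426 -2.327
v -3.416 0.376 -0.751
v -2.59 1.637 -2.166
v -3.376 0.587 -0.59
v -2.647 1.868 -2.04
v -3.432 0.819 -0.464
v -1.609 -1.661 0.966
v -2.114 -1.427 1.555
v -2.193 0.031 -0.208
v -2.697 0.265 0.381
v -0.663 -0.965 1.499
v -1.167 -0.731 2.088
v -1.246 0.727 0.325
v -1.751 0.961 0.914
f 1 12 6
f 1 6 2
f 1 2 8
f 1 8 11
f 1 11 12
f 2 6 10
f 6 12 5
f 12 11 3
f 11 8 7
f 8 2 9
f 4 10 5
f 4 5 3
f 4 3 7
f 4 7 9
f 4 9 10
f 5 10 6
f 3 5 12
f 7 3 11
f 9 7 8
f 10 9 2
f 14 13 17
f 14 17 15
f 15 17 18
f 15 18 16
f 17 13 19
f 17 19 18
f 18 19 20
f 18 20 16
f 19 13 21
f 19 21 20
f 20 21 22
f 20 22 16
f 21 13 23
f 21 23 22
f 22 23 24
f 22 24 16
f 23 13 25
f 23 25 24
f 24 25 26
f 24 26 16
f 25 13 27
f 25 27 26
f 26 27 28
f 26 28 16
f 27 13 29
f 27 29 28
f 28 29 30
f 28 30 16
f 29 13 31
f 29 31 30
f 30 31 32
f 30 32 16
f 31 13 33
f 31 33 32
f 32 33 34
f 32 34 16
f 33 13 35
f 33 35 34
f 34 35 36
f 34 36 16
f 35 13 37
f 35 37 36
f 36 37 38
f 36 38 16
f 37 13 39
f 37 39 38
f 38 39 40
f 38 40 16
f 39 13 41
f 39 41 40
f 40 41 42
f 40 42 16
f 41 13 43
f 41 43 42
f 42 43 44
f 42 44 16
f 43 13 45
f 43 45 44
f 44 45 46
f 44 46 16
f 45 13 14
f 45 14 46
f 46 14 15
f 46 15 16
f 48 50 47
f 51 48 47
f 47 50 49
f 49 51 47
f 48 54 50
f 52 48 51
f 52 54 48
f 50 54 49
f 53 51 49
f 49 54 53
f 53 52 51
f 54 52 53



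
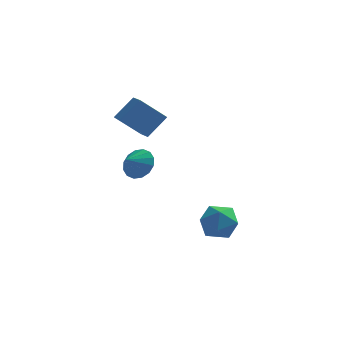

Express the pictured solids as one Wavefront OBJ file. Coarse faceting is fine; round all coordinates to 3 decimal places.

v 1.834 1.518 -3.898
v 2.51 0.903 -3.155
v 1.27 -0.103 -4.725
v 1.946 -0.718 -3.982
v 0.988 -0.16 -3.583
v 1.337 0.842 -3.072
v 2.443 -0.042 -4.808
v 2.792 0.96 -4.297
v 2.886 -0.061 -3.717
v 1.987 -0.134 -2.96
v 1.793 0.934 -4.92
v 0.894 0.861 -4.163
v -1.961 2.019 1.103
v -3.265 1.564 2.408
v -2.455 2.891 0.914
v -3.759 2.436 2.219
v -1.081 2.764 2.241
v -2.385 2.309 3.546
v -1.575 3.636 2.052
v -2.879 3.181 3.357
v -2.398 1.728 -0.717
v -1.83 1.947 0.064
v -2.942 0.952 -0.103
v -2.234 2.26 0.102
v -2.682 2.431 -0.08
v -3.053 2.413 -0.432
v -3.249 2.212 -0.861
v -3.217 1.881 -1.251
v -2.965 1.51 -1.498
v -2.561 1.196 -1.536
v -2.114 1.026 -1.354
v -1.742 1.044 -1.002
v -1.546 1.245 -0.573
v -1.578 1.576 -0.183
f 1 12 6
f 1 6 2
f 1 2 8
f 1 8 11
f 1 11 12
f 2 6 10
f 6 12 5
f 12 11 3
f 11 8 7
f 8 2 9
f 4 10 5
f 4 5 3
f 4 3 7
f 4 7 9
f 4 9 10
f 5 10 6
f 3 5 12
f 7 3 11
f 9 7 8
f 10 9 2
f 14 16 13
f 17 14 13
f 13 16 15
f 15 17 13
f 14 20 16
f 18 14 17
f 18 20 14
f 16 20 15
f 19 17 15
f 15 20 19
f 19 18 17
f 20 18 19
f 22 21 24
f 22 24 23
f 24 21 25
f 24 25 23
f 25 21 26
f 25 26 23
f 26 21 27
f 26 27 23
f 27 21 28
f 27 28 23
f 28 21 29
f 28 29 23
f 29 21 30
f 29 30 23
f 30 21 31
f 30 31 23
f 31 21 32
f 31 32 23
f 32 21 33
f 32 33 23
f 33 21 34
f 33 34 23
f 34 21 22
f 34 22 23



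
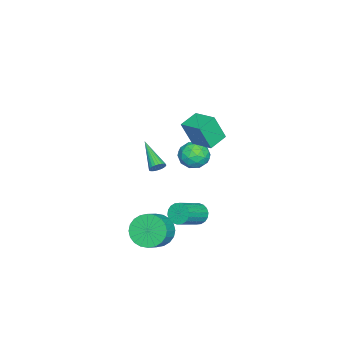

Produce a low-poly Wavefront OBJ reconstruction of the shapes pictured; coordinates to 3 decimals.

v -2.848 2.336 -1.655
v -2.189 1.753 -2.082
v -3.611 1.067 -1.098
v -2.952 0.484 -1.525
v -2.693 1.039 -0.763
v -2.222 1.824 -1.107
v -3.578 0.996 -2.073
v -3.107 1.781 -2.417
v -2.64 0.925 -2.34
v -2.093 0.952 -1.53
v -3.707 1.868 -1.65
v -3.16 1.895 -0.84
v -2.452 2.156 -1.917
v -3.348 0.664 -1.263
v -3.196 0.99 -0.815
v -2.808 0.648 -1.065
v -2.471 2.198 -1.345
v -2.083 1.855 -1.595
v -2.38 1.436 -0.82
v -3.717 0.965 -1.585
v -3.329 0.622 -1.835
v -2.992 2.172 -2.115
v -2.604 1.83 -2.365
v -3.42 1.384 -2.36
v -2.329 1.327 -2.32
v -2.778 0.58 -1.992
v -3.146 0.882 -2.315
v -2.869 1.343 -2.517
v -2.008 1.342 -1.844
v -2.456 0.596 -1.516
v -2.304 0.923 -1.068
v -2.027 1.384 -1.271
v -2.273 0.856 -1.995
v -3.344 2.224 -1.664
v -3.792 1.478 -1.336
v -3.773 1.436 -1.909
v -3.496 1.897 -2.112
v -3.022 2.24 -1.188
v -3.471 1.493 -0.86
v -2.931 1.477 -0.663
v -2.654 1.938 -0.865
v -3.527 1.964 -1.185
v 1.584 3.114 -2.973
v 2.001 3.446 -3.426
v 3.454 2.858 -2.521
v 3.036 2.526 -2.067
v 1.952 3.662 -3.207
v 3.404 3.073 -2.301
v 1.829 3.769 -2.941
v 3.282 3.181 -2.036
v 1.658 3.746 -2.682
v 3.111 3.158 -1.776
v 1.473 3.599 -2.48
v 2.925 3.011 -1.574
v 1.309 3.355 -2.376
v 2.762 2.767 -1.47
v 1.2 3.064 -2.39
v 2.652 2.475 -1.484
v 1.166 2.782 -2.519
v 2.619 2.194 -1.614
v 1.216 2.567 -2.739
v 2.668 1.978 -1.833
v 1.338 2.459 -3.004
v 2.791 1.871 -2.099
v 1.509 2.482 -3.264
v 2.962 1.894 -2.358
v 1.695 2.629 -3.466
v 3.147 2.041 -2.56
v 1.858 2.873 -3.57
v 3.311 2.285 -2.664
v 1.968 3.165 -3.556
v 3.42 2.576 -2.65
v 2.568 1.116 -4.126
v 3.036 0.526 -4.914
v 4.059 0.413 -4.222
v 3.592 1.004 -3.434
v 3.154 0.919 -5.024
v 4.177 0.807 -4.333
v 3.182 1.343 -4.997
v 4.205 1.231 -4.306
v 3.117 1.732 -4.838
v 4.141 1.62 -4.147
v 2.969 2.027 -4.571
v 3.992 1.915 -3.879
v 2.759 2.184 -4.235
v 3.783 2.071 -3.544
v 2.521 2.178 -3.883
v 3.544 2.065 -3.192
v 2.29 2.01 -3.568
v 3.313 1.898 -2.877
v 2.101 1.707 -3.338
v 3.124 1.594 -2.646
v 1.983 1.313 -3.227
v 3.006 1.201 -2.536
v 1.955 0.889 -3.254
v 2.978 0.777 -2.563
v 2.019 0.5 -3.413
v 3.043 0.388 -2.722
v 2.168 0.205 -3.681
v 3.191 0.093 -2.989
v 2.377 0.049 -4.016
v 3.401 -0.064 -3.325
v 2.616 0.055 -4.368
v 3.639 -0.058 -3.677
v 2.847 0.222 -4.683
v 3.87 0.11 -3.992
v -1.15 -0.115 -1.814
v -0.76 -0.283 -1.531
v -2.43 -1.325 -0.766
v -0.821 -0.126 -1.425
v -0.931 0.032 -1.377
v -1.076 0.168 -1.397
v -1.231 0.261 -1.479
v -1.374 0.296 -1.613
v -1.483 0.269 -1.777
v -1.541 0.184 -1.947
v -1.539 0.052 -2.097
v -1.479 -0.104 -2.204
v -1.368 -0.263 -2.251
v -1.224 -0.398 -2.232
v -1.068 -0.491 -2.149
v -0.925 -0.527 -2.015
v -0.817 -0.5 -1.851
v -0.758 -0.414 -1.681
v -0.581 2.913 2.125
v -0.343 2.342 3.654
v 0.117 4.178 2.488
v 0.356 3.607 4.017
v 0.464 2.433 1.783
v 0.703 1.862 3.312
v 1.163 3.698 2.146
v 1.401 3.127 3.675
f 1 38 17
f 38 12 41
f 17 41 6
f 38 41 17
f 1 17 13
f 17 6 18
f 13 18 2
f 17 18 13
f 1 13 22
f 13 2 23
f 22 23 8
f 13 23 22
f 1 22 34
f 22 8 37
f 34 37 11
f 22 37 34
f 1 34 38
f 34 11 42
f 38 42 12
f 34 42 38
f 2 18 29
f 18 6 32
f 29 32 10
f 18 32 29
f 6 41 19
f 41 12 40
f 19 40 5
f 41 40 19
f 12 42 39
f 42 11 35
f 39 35 3
f 42 35 39
f 11 37 36
f 37 8 24
f 36 24 7
f 37 24 36
f 8 23 28
f 23 2 25
f 28 25 9
f 23 25 28
f 4 30 16
f 30 10 31
f 16 31 5
f 30 31 16
f 4 16 14
f 16 5 15
f 14 15 3
f 16 15 14
f 4 14 21
f 14 3 20
f 21 20 7
f 14 20 21
f 4 21 26
f 21 7 27
f 26 27 9
f 21 27 26
f 4 26 30
f 26 9 33
f 30 33 10
f 26 33 30
f 5 31 19
f 31 10 32
f 19 32 6
f 31 32 19
f 3 15 39
f 15 5 40
f 39 40 12
f 15 40 39
f 7 20 36
f 20 3 35
f 36 35 11
f 20 35 36
f 9 27 28
f 27 7 24
f 28 24 8
f 27 24 28
f 10 33 29
f 33 9 25
f 29 25 2
f 33 25 29
f 44 43 47
f 44 47 45
f 45 47 48
f 45 48 46
f 47 43 49
f 47 49 48
f 48 49 50
f 48 50 46
f 49 43 51
f 49 51 50
f 50 51 52
f 50 52 46
f 51 43 53
f 51 53 52
f 52 53 54
f 52 54 46
f 53 43 55
f 53 55 54
f 54 55 56
f 54 56 46
f 55 43 57
f 55 57 56
f 56 57 58
f 56 58 46
f 57 43 59
f 57 59 58
f 58 59 60
f 58 60 46
f 59 43 61
f 59 61 60
f 60 61 62
f 60 62 46
f 61 43 63
f 61 63 62
f 62 63 64
f 62 64 46
f 63 43 65
f 63 65 64
f 64 65 66
f 64 66 46
f 65 43 67
f 65 67 66
f 66 67 68
f 66 68 46
f 67 43 69
f 67 69 68
f 68 69 70
f 68 70 46
f 69 43 71
f 69 71 70
f 70 71 72
f 70 72 46
f 71 43 44
f 71 44 72
f 72 44 45
f 72 45 46
f 74 73 77
f 74 77 75
f 75 77 78
f 75 78 76
f 77 73 79
f 77 79 78
f 78 79 80
f 78 80 76
f 79 73 81
f 79 81 80
f 80 81 82
f 80 82 76
f 81 73 83
f 81 83 82
f 82 83 84
f 82 84 76
f 83 73 85
f 83 85 84
f 84 85 86
f 84 86 76
f 85 73 87
f 85 87 86
f 86 87 88
f 86 88 76
f 87 73 89
f 87 89 88
f 88 89 90
f 88 90 76
f 89 73 91
f 89 91 90
f 90 91 92
f 90 92 76
f 91 73 93
f 91 93 92
f 92 93 94
f 92 94 76
f 93 73 95
f 93 95 94
f 94 95 96
f 94 96 76
f 95 73 97
f 95 97 96
f 96 97 98
f 96 98 76
f 97 73 99
f 97 99 98
f 98 99 100
f 98 100 76
f 99 73 101
f 99 101 100
f 100 101 102
f 100 102 76
f 101 73 103
f 101 103 102
f 102 103 104
f 102 104 76
f 103 73 105
f 103 105 104
f 104 105 106
f 104 106 76
f 105 73 74
f 105 74 106
f 106 74 75
f 106 75 76
f 108 107 110
f 108 110 109
f 110 107 111
f 110 111 109
f 111 107 112
f 111 112 109
f 112 107 113
f 112 113 109
f 113 107 114
f 113 114 109
f 114 107 115
f 114 115 109
f 115 107 116
f 115 116 109
f 116 107 117
f 116 117 109
f 117 107 118
f 117 118 109
f 118 107 119
f 118 119 109
f 119 107 120
f 119 120 109
f 120 107 121
f 120 121 109
f 121 107 122
f 121 122 109
f 122 107 123
f 122 123 109
f 123 107 124
f 123 124 109
f 124 107 108
f 124 108 109
f 126 128 125
f 129 126 125
f 125 128 127
f 127 129 125
f 126 132 128
f 130 126 129
f 130 132 126
f 128 132 127
f 131 129 127
f 127 132 131
f 131 130 129
f 132 130 131



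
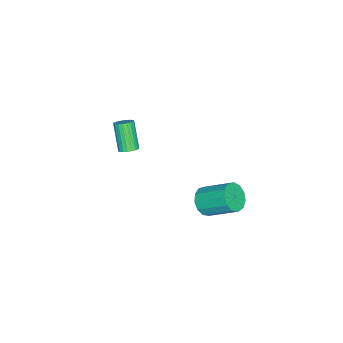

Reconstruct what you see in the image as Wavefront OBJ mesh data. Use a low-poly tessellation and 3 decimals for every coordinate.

v 1.212 -3.53 -2.346
v 1.651 -3.394 -2.043
v 0.866 -4.014 -0.631
v 0.428 -4.15 -0.934
v 1.523 -3.205 -2.03
v 0.739 -3.824 -0.618
v 1.342 -3.071 -2.072
v 0.558 -3.691 -0.66
v 1.139 -3.017 -2.162
v 0.354 -3.637 -0.75
v 0.948 -3.052 -2.283
v 0.163 -3.671 -0.871
v 0.803 -3.169 -2.415
v 0.018 -3.789 -1.003
v 0.729 -3.349 -2.535
v -0.056 -3.969 -1.123
v 0.738 -3.56 -2.623
v -0.047 -4.18 -1.211
v 0.829 -3.766 -2.662
v 0.045 -4.386 -1.25
v 0.987 -3.931 -2.647
v 0.202 -4.551 -1.235
v 1.183 -4.027 -2.58
v 0.399 -4.647 -1.168
v 1.385 -4.037 -2.472
v 0.6 -4.656 -1.06
v 1.557 -3.959 -2.343
v 0.772 -4.579 -0.931
v 1.669 -3.807 -2.214
v 0.884 -4.427 -0.802
v 1.702 -3.607 -2.108
v 0.917 -4.227 -0.696
v 3.781 1.812 -2.017
v 4.558 2.005 -2.302
v 4.557 3.562 -1.247
v 3.779 3.368 -0.963
v 4.249 2.21 -2.605
v 4.247 3.767 -1.55
v 3.791 2.289 -2.721
v 3.789 3.845 -1.666
v 3.33 2.216 -2.614
v 3.328 3.772 -1.559
v 3.012 2.015 -2.318
v 3.01 3.571 -1.263
v 2.938 1.749 -1.926
v 2.936 3.305 -0.871
v 3.132 1.503 -1.563
v 3.13 3.06 -0.508
v 3.532 1.356 -1.345
v 3.53 2.912 -0.29
v 4.011 1.353 -1.34
v 4.009 2.909 -0.285
v 4.417 1.496 -1.55
v 4.415 3.052 -0.495
v 4.621 1.739 -1.909
v 4.619 3.295 -0.854
f 2 1 5
f 2 5 3
f 3 5 6
f 3 6 4
f 5 1 7
f 5 7 6
f 6 7 8
f 6 8 4
f 7 1 9
f 7 9 8
f 8 9 10
f 8 10 4
f 9 1 11
f 9 11 10
f 10 11 12
f 10 12 4
f 11 1 13
f 11 13 12
f 12 13 14
f 12 14 4
f 13 1 15
f 13 15 14
f 14 15 16
f 14 16 4
f 15 1 17
f 15 17 16
f 16 17 18
f 16 18 4
f 17 1 19
f 17 19 18
f 18 19 20
f 18 20 4
f 19 1 21
f 19 21 20
f 20 21 22
f 20 22 4
f 21 1 23
f 21 23 22
f 22 23 24
f 22 24 4
f 23 1 25
f 23 25 24
f 24 25 26
f 24 26 4
f 25 1 27
f 25 27 26
f 26 27 28
f 26 28 4
f 27 1 29
f 27 29 28
f 28 29 30
f 28 30 4
f 29 1 31
f 29 31 30
f 30 31 32
f 30 32 4
f 31 1 2
f 31 2 32
f 32 2 3
f 32 3 4
f 34 33 37
f 34 37 35
f 35 37 38
f 35 38 36
f 37 33 39
f 37 39 38
f 38 39 40
f 38 40 36
f 39 33 41
f 39 41 40
f 40 41 42
f 40 42 36
f 41 33 43
f 41 43 42
f 42 43 44
f 42 44 36
f 43 33 45
f 43 45 44
f 44 45 46
f 44 46 36
f 45 33 47
f 45 47 46
f 46 47 48
f 46 48 36
f 47 33 49
f 47 49 48
f 48 49 50
f 48 50 36
f 49 33 51
f 49 51 50
f 50 51 52
f 50 52 36
f 51 33 53
f 51 53 52
f 52 53 54
f 52 54 36
f 53 33 55
f 53 55 54
f 54 55 56
f 54 56 36
f 55 33 34
f 55 34 56
f 56 34 35
f 56 35 36



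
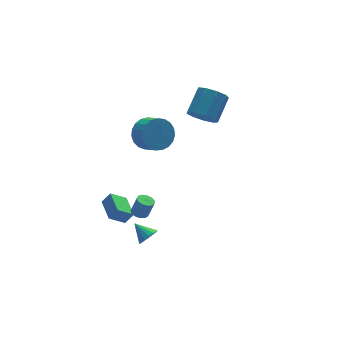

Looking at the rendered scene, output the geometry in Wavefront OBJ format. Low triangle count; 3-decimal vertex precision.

v 2.26 2.325 2.607
v 2.935 2.291 1.954
v 4.015 3.24 3.02
v 3.34 3.275 3.673
v 2.568 2.811 1.863
v 3.648 3.76 2.929
v 2.057 3.103 2.12
v 3.136 4.053 3.187
v 1.64 3.032 2.605
v 2.72 3.981 3.671
v 1.514 2.63 3.091
v 2.594 3.579 4.157
v 1.737 2.085 3.35
v 2.817 3.035 4.416
v 2.205 1.653 3.262
v 3.284 2.603 4.328
v 2.698 1.535 2.867
v 3.778 2.485 3.933
v 2.987 1.787 2.35
v 4.067 2.737 3.417
v -2.831 -0.97 -1.256
v -2.389 -0.751 -1.385
v -2.048 -0.83 -0.353
v -2.489 -1.05 -0.224
v -2.566 -0.538 -1.31
v -2.225 -0.617 -0.278
v -2.827 -0.462 -1.218
v -2.486 -0.541 -0.186
v -3.09 -0.547 -1.138
v -2.749 -0.627 -0.106
v -3.27 -0.767 -1.095
v -2.929 -0.847 -0.063
v -3.31 -1.052 -1.104
v -2.969 -1.131 -0.072
v -3.199 -1.31 -1.161
v -2.858 -1.39 -0.128
v -2.97 -1.461 -1.248
v -2.629 -1.54 -0.216
v -2.697 -1.456 -1.338
v -2.356 -1.535 -0.305
v -2.467 -1.296 -1.402
v -2.125 -1.376 -0.369
v -2.352 -1.034 -1.419
v -2.01 -1.113 -0.387
v -2.081 -0.354 -4.289
v -1.812 0.078 -4.725
v -2.539 0.554 -3.671
v -2.102 0.016 -4.847
v -2.387 -0.132 -4.842
v -2.602 -0.33 -4.71
v -2.697 -0.533 -4.482
v -2.652 -0.696 -4.209
v -2.476 -0.78 -3.955
v -2.209 -0.767 -3.777
v -1.913 -0.659 -3.717
v -1.656 -0.481 -3.787
v -1.496 -0.274 -3.973
v -1.47 -0.086 -4.231
v -1.584 0.041 -4.502
v -0.9 2.543 2.088
v 0.074 2.584 1.672
v 0.354 1.658 2.235
v -0.62 1.617 2.652
v 0.121 2.822 2.04
v 0.401 1.896 2.603
v -0.007 3.012 2.416
v 0.272 2.085 2.979
v -0.291 3.121 2.736
v -0.011 2.194 3.299
v -0.679 3.13 2.943
v -0.399 2.203 3.507
v -1.106 3.037 3.003
v -0.826 2.111 3.567
v -1.497 2.859 2.905
v -1.217 1.933 3.468
v -1.785 2.627 2.666
v -1.505 1.7 3.229
v -1.92 2.38 2.326
v -1.64 1.453 2.89
v -1.878 2.161 1.946
v -1.598 1.234 2.509
v -1.668 2.008 1.59
v -1.388 1.082 2.153
v -1.324 1.948 1.32
v -1.044 1.022 1.884
v -0.907 1.991 1.184
v -0.627 1.064 1.747
v -0.489 2.129 1.203
v -0.209 1.203 1.767
v -0.142 2.339 1.376
v 0.138 1.412 1.939
v -2.623 1.793 -4.683
v -3.562 1.844 -3.97
v -2.453 3.34 -4.569
v -3.391 3.39 -3.855
v -2.129 1.69 -4.025
v -3.067 1.74 -3.311
v -1.958 3.236 -3.91
v -2.897 3.287 -3.197
f 2 1 5
f 2 5 3
f 3 5 6
f 3 6 4
f 5 1 7
f 5 7 6
f 6 7 8
f 6 8 4
f 7 1 9
f 7 9 8
f 8 9 10
f 8 10 4
f 9 1 11
f 9 11 10
f 10 11 12
f 10 12 4
f 11 1 13
f 11 13 12
f 12 13 14
f 12 14 4
f 13 1 15
f 13 15 14
f 14 15 16
f 14 16 4
f 15 1 17
f 15 17 16
f 16 17 18
f 16 18 4
f 17 1 19
f 17 19 18
f 18 19 20
f 18 20 4
f 19 1 2
f 19 2 20
f 20 2 3
f 20 3 4
f 22 21 25
f 22 25 23
f 23 25 26
f 23 26 24
f 25 21 27
f 25 27 26
f 26 27 28
f 26 28 24
f 27 21 29
f 27 29 28
f 28 29 30
f 28 30 24
f 29 21 31
f 29 31 30
f 30 31 32
f 30 32 24
f 31 21 33
f 31 33 32
f 32 33 34
f 32 34 24
f 33 21 35
f 33 35 34
f 34 35 36
f 34 36 24
f 35 21 37
f 35 37 36
f 36 37 38
f 36 38 24
f 37 21 39
f 37 39 38
f 38 39 40
f 38 40 24
f 39 21 41
f 39 41 40
f 40 41 42
f 40 42 24
f 41 21 43
f 41 43 42
f 42 43 44
f 42 44 24
f 43 21 22
f 43 22 44
f 44 22 23
f 44 23 24
f 46 45 48
f 46 48 47
f 48 45 49
f 48 49 47
f 49 45 50
f 49 50 47
f 50 45 51
f 50 51 47
f 51 45 52
f 51 52 47
f 52 45 53
f 52 53 47
f 53 45 54
f 53 54 47
f 54 45 55
f 54 55 47
f 55 45 56
f 55 56 47
f 56 45 57
f 56 57 47
f 57 45 58
f 57 58 47
f 58 45 59
f 58 59 47
f 59 45 46
f 59 46 47
f 61 60 64
f 61 64 62
f 62 64 65
f 62 65 63
f 64 60 66
f 64 66 65
f 65 66 67
f 65 67 63
f 66 60 68
f 66 68 67
f 67 68 69
f 67 69 63
f 68 60 70
f 68 70 69
f 69 70 71
f 69 71 63
f 70 60 72
f 70 72 71
f 71 72 73
f 71 73 63
f 72 60 74
f 72 74 73
f 73 74 75
f 73 75 63
f 74 60 76
f 74 76 75
f 75 76 77
f 75 77 63
f 76 60 78
f 76 78 77
f 77 78 79
f 77 79 63
f 78 60 80
f 78 80 79
f 79 80 81
f 79 81 63
f 80 60 82
f 80 82 81
f 81 82 83
f 81 83 63
f 82 60 84
f 82 84 83
f 83 84 85
f 83 85 63
f 84 60 86
f 84 86 85
f 85 86 87
f 85 87 63
f 86 60 88
f 86 88 87
f 87 88 89
f 87 89 63
f 88 60 90
f 88 90 89
f 89 90 91
f 89 91 63
f 90 60 61
f 90 61 91
f 91 61 62
f 91 62 63
f 93 95 92
f 96 93 92
f 92 95 94
f 94 96 92
f 93 99 95
f 97 93 96
f 97 99 93
f 95 99 94
f 98 96 94
f 94 99 98
f 98 97 96
f 99 97 98



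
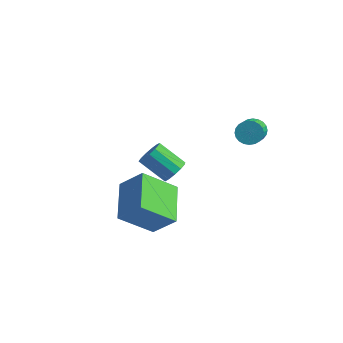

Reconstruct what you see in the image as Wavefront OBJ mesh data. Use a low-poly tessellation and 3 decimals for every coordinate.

v 2.427 2.518 3.237
v 3.019 2.705 3.081
v 3.725 1.31 4.088
v 3.133 1.122 4.243
v 2.979 2.836 3.29
v 3.686 1.441 4.297
v 2.856 2.919 3.491
v 3.562 1.523 4.498
v 2.667 2.94 3.653
v 3.373 1.544 4.66
v 2.442 2.897 3.752
v 3.148 1.502 4.759
v 2.214 2.796 3.772
v 2.92 1.401 4.779
v 2.019 2.653 3.711
v 2.725 1.258 4.717
v 1.886 2.49 3.577
v 2.592 1.094 4.584
v 1.835 2.33 3.392
v 2.541 0.935 4.399
v 1.874 2.199 3.183
v 2.581 0.804 4.19
v 1.998 2.117 2.982
v 2.704 0.721 3.989
v 2.187 2.096 2.82
v 2.893 0.7 3.827
v 2.412 2.138 2.721
v 3.118 0.743 3.728
v 2.64 2.239 2.701
v 3.346 0.844 3.708
v 2.835 2.382 2.763
v 3.541 0.987 3.769
v 2.968 2.546 2.896
v 3.674 1.15 3.903
v -1.89 -1.684 0.184
v -0.819 -1.399 1.283
v -0.873 -0.435 -1.131
v 0.198 -0.15 -0.033
v -0.738 -3.35 -0.507
v 0.333 -3.065 0.591
v 0.279 -2.101 -1.823
v 1.35 -1.816 -0.724
v -2.054 2.74 -1.932
v -1.67 2.995 -1.366
v -2.962 2.715 -0.362
v -3.346 2.46 -0.928
v -1.866 3.318 -1.528
v -3.158 3.038 -0.524
v -2.122 3.458 -1.818
v -3.414 3.178 -0.815
v -2.356 3.37 -2.145
v -3.648 3.089 -1.141
v -2.494 3.082 -2.403
v -3.786 2.801 -1.4
v -2.493 2.685 -2.512
v -3.785 2.405 -1.509
v -2.352 2.306 -2.437
v -3.644 2.026 -1.433
v -2.117 2.065 -2.201
v -3.409 1.784 -1.198
v -1.861 2.038 -1.88
v -3.154 1.758 -0.876
v -1.667 2.234 -1.575
v -2.959 1.954 -0.572
v -1.596 2.591 -1.384
v -2.888 2.311 -0.38
f 2 1 5
f 2 5 3
f 3 5 6
f 3 6 4
f 5 1 7
f 5 7 6
f 6 7 8
f 6 8 4
f 7 1 9
f 7 9 8
f 8 9 10
f 8 10 4
f 9 1 11
f 9 11 10
f 10 11 12
f 10 12 4
f 11 1 13
f 11 13 12
f 12 13 14
f 12 14 4
f 13 1 15
f 13 15 14
f 14 15 16
f 14 16 4
f 15 1 17
f 15 17 16
f 16 17 18
f 16 18 4
f 17 1 19
f 17 19 18
f 18 19 20
f 18 20 4
f 19 1 21
f 19 21 20
f 20 21 22
f 20 22 4
f 21 1 23
f 21 23 22
f 22 23 24
f 22 24 4
f 23 1 25
f 23 25 24
f 24 25 26
f 24 26 4
f 25 1 27
f 25 27 26
f 26 27 28
f 26 28 4
f 27 1 29
f 27 29 28
f 28 29 30
f 28 30 4
f 29 1 31
f 29 31 30
f 30 31 32
f 30 32 4
f 31 1 33
f 31 33 32
f 32 33 34
f 32 34 4
f 33 1 2
f 33 2 34
f 34 2 3
f 34 3 4
f 36 38 35
f 39 36 35
f 35 38 37
f 37 39 35
f 36 42 38
f 40 36 39
f 40 42 36
f 38 42 37
f 41 39 37
f 37 42 41
f 41 40 39
f 42 40 41
f 44 43 47
f 44 47 45
f 45 47 48
f 45 48 46
f 47 43 49
f 47 49 48
f 48 49 50
f 48 50 46
f 49 43 51
f 49 51 50
f 50 51 52
f 50 52 46
f 51 43 53
f 51 53 52
f 52 53 54
f 52 54 46
f 53 43 55
f 53 55 54
f 54 55 56
f 54 56 46
f 55 43 57
f 55 57 56
f 56 57 58
f 56 58 46
f 57 43 59
f 57 59 58
f 58 59 60
f 58 60 46
f 59 43 61
f 59 61 60
f 60 61 62
f 60 62 46
f 61 43 63
f 61 63 62
f 62 63 64
f 62 64 46
f 63 43 65
f 63 65 64
f 64 65 66
f 64 66 46
f 65 43 44
f 65 44 66
f 66 44 45
f 66 45 46



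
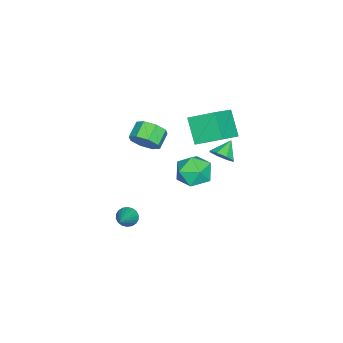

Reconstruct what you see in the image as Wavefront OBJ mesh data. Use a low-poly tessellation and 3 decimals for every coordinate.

v 3.4 -0.263 3.514
v 3.832 0.176 4.277
v 2.812 0.222 4.828
v 2.38 -0.217 4.066
v 3.579 0.666 3.768
v 2.559 0.713 4.319
v 3.222 0.612 3.111
v 2.202 0.658 3.662
v 2.968 0.045 2.69
v 1.949 0.091 3.241
v 2.968 -0.702 2.752
v 1.948 -0.656 3.303
v 3.221 -1.193 3.261
v 2.201 -1.146 3.812
v 3.578 -1.138 3.918
v 2.558 -1.092 4.469
v 3.831 -0.571 4.339
v 2.812 -0.525 4.89
v -0.958 2.822 -0.282
v -0.473 3.311 0.217
v -1.962 3.038 0.482
v -0.762 3.649 -0.258
v -1.166 3.503 -0.747
v -1.448 2.958 -0.964
v -1.442 2.333 -0.781
v -1.154 1.995 -0.306
v -0.75 2.142 0.183
v -0.468 2.687 0.4
v 1.912 3.066 0.842
v 2.993 3.608 0.998
v 2.607 1.432 1.702
v 3.688 1.974 1.858
v 2.718 2.351 2.495
v 2.289 3.362 1.963
v 3.311 1.678 0.737
v 2.882 2.689 0.205
v 3.858 2.751 0.934
v 3.491 3.167 2.02
v 2.109 1.873 0.68
v 1.742 2.289 1.766
v -1.228 1.558 2.939
v -1.396 3.187 3.822
v -0.247 2.411 1.553
v -0.416 4.04 2.436
v 0.476 1.2 3.924
v 0.307 2.829 4.807
v 1.456 2.053 2.538
v 1.288 3.682 3.421
v 2.912 -1.632 -4.317
v 3.305 -1.807 -4.869
v 4.708 -1.308 -3.143
v 3.271 -1.499 -4.903
v 3.167 -1.218 -4.821
v 3.012 -1.018 -4.639
v 2.837 -0.94 -4.393
v 2.677 -0.999 -4.132
v 2.564 -1.183 -3.908
v 2.519 -1.456 -3.765
v 2.553 -1.764 -3.731
v 2.657 -2.045 -3.813
v 2.812 -2.245 -3.995
v 2.987 -2.323 -4.241
v 3.147 -2.265 -4.502
v 3.26 -2.08 -4.726
f 2 1 5
f 2 5 3
f 3 5 6
f 3 6 4
f 5 1 7
f 5 7 6
f 6 7 8
f 6 8 4
f 7 1 9
f 7 9 8
f 8 9 10
f 8 10 4
f 9 1 11
f 9 11 10
f 10 11 12
f 10 12 4
f 11 1 13
f 11 13 12
f 12 13 14
f 12 14 4
f 13 1 15
f 13 15 14
f 14 15 16
f 14 16 4
f 15 1 17
f 15 17 16
f 16 17 18
f 16 18 4
f 17 1 2
f 17 2 18
f 18 2 3
f 18 3 4
f 20 19 22
f 20 22 21
f 22 19 23
f 22 23 21
f 23 19 24
f 23 24 21
f 24 19 25
f 24 25 21
f 25 19 26
f 25 26 21
f 26 19 27
f 26 27 21
f 27 19 28
f 27 28 21
f 28 19 20
f 28 20 21
f 29 40 34
f 29 34 30
f 29 30 36
f 29 36 39
f 29 39 40
f 30 34 38
f 34 40 33
f 40 39 31
f 39 36 35
f 36 30 37
f 32 38 33
f 32 33 31
f 32 31 35
f 32 35 37
f 32 37 38
f 33 38 34
f 31 33 40
f 35 31 39
f 37 35 36
f 38 37 30
f 42 44 41
f 45 42 41
f 41 44 43
f 43 45 41
f 42 48 44
f 46 42 45
f 46 48 42
f 44 48 43
f 47 45 43
f 43 48 47
f 47 46 45
f 48 46 47
f 50 49 52
f 50 52 51
f 52 49 53
f 52 53 51
f 53 49 54
f 53 54 51
f 54 49 55
f 54 55 51
f 55 49 56
f 55 56 51
f 56 49 57
f 56 57 51
f 57 49 58
f 57 58 51
f 58 49 59
f 58 59 51
f 59 49 60
f 59 60 51
f 60 49 61
f 60 61 51
f 61 49 62
f 61 62 51
f 62 49 63
f 62 63 51
f 63 49 64
f 63 64 51
f 64 49 50
f 64 50 51

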